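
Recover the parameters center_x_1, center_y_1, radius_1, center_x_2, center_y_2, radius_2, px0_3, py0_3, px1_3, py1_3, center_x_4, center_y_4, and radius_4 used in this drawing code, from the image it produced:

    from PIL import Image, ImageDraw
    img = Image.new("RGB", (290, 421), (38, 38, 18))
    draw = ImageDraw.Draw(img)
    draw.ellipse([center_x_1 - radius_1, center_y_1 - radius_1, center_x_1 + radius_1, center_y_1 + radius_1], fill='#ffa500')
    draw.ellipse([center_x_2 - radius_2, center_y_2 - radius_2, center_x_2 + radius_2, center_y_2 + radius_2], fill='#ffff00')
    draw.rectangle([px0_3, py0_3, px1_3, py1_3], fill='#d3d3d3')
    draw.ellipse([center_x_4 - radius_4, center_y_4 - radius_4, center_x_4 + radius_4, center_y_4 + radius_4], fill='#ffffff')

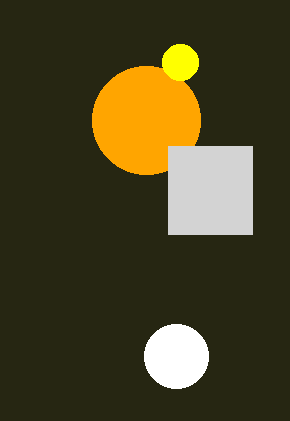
center_x_1 = 146
center_y_1 = 120
radius_1 = 54
center_x_2 = 180
center_y_2 = 62
radius_2 = 18
px0_3 = 168
py0_3 = 146
px1_3 = 252
py1_3 = 234
center_x_4 = 176
center_y_4 = 356
radius_4 = 32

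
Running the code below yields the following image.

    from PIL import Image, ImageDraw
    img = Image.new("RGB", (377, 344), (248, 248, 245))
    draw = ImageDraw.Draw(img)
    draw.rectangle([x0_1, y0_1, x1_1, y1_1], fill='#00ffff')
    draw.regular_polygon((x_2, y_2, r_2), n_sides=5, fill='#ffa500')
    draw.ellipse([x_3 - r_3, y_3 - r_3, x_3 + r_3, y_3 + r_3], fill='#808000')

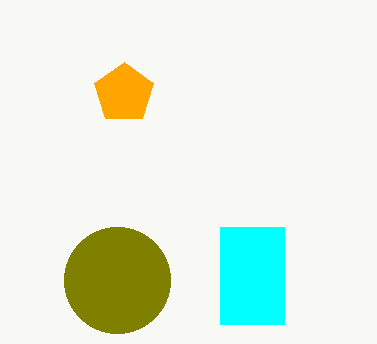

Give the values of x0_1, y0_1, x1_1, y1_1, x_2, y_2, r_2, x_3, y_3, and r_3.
x0_1 = 220, y0_1 = 227, x1_1 = 284, y1_1 = 324, x_2 = 124, y_2 = 93, r_2 = 31, x_3 = 117, y_3 = 280, r_3 = 53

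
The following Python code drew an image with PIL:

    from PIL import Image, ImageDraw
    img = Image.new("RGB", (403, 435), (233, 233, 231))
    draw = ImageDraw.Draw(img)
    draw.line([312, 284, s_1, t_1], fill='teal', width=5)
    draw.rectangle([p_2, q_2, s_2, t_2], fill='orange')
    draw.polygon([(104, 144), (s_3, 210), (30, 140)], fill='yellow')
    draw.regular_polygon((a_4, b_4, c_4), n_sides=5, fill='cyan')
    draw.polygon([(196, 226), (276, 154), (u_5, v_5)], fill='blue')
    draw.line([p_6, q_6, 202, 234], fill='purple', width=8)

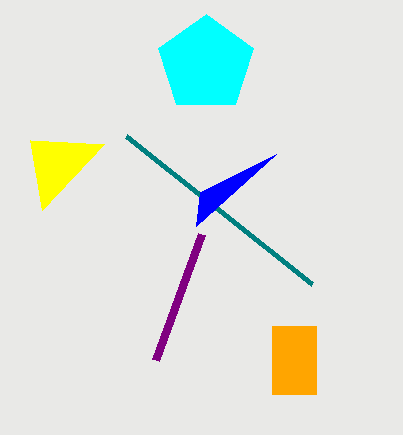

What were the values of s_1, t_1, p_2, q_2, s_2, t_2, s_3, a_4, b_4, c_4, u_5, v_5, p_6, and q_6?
s_1 = 126
t_1 = 136
p_2 = 272
q_2 = 326
s_2 = 316
t_2 = 394
s_3 = 42
a_4 = 206
b_4 = 64
c_4 = 50
u_5 = 200
v_5 = 192
p_6 = 156
q_6 = 360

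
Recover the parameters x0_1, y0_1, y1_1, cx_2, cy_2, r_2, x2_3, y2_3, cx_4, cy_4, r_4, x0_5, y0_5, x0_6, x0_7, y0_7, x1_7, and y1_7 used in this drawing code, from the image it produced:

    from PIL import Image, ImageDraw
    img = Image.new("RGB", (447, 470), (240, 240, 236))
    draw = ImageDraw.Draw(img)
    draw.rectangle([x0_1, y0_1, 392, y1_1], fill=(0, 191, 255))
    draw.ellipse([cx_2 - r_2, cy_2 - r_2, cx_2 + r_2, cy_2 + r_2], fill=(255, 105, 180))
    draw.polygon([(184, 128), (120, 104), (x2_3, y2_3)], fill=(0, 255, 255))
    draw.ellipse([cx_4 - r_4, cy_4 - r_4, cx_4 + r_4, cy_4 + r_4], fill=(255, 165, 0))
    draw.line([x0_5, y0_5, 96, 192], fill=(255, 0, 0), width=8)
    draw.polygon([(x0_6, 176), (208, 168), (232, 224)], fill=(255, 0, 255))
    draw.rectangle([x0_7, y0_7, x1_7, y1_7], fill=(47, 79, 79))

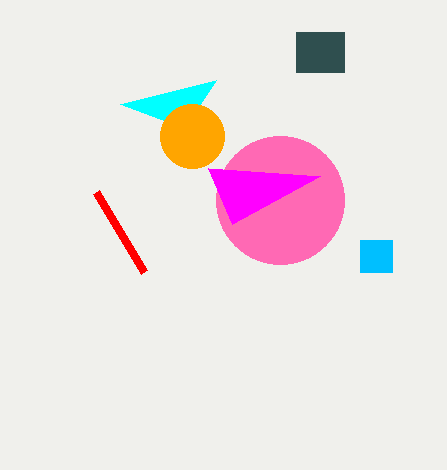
x0_1 = 360
y0_1 = 240
y1_1 = 272
cx_2 = 280
cy_2 = 200
r_2 = 64
x2_3 = 216
y2_3 = 80
cx_4 = 192
cy_4 = 136
r_4 = 32
x0_5 = 144
y0_5 = 272
x0_6 = 320
x0_7 = 296
y0_7 = 32
x1_7 = 344
y1_7 = 72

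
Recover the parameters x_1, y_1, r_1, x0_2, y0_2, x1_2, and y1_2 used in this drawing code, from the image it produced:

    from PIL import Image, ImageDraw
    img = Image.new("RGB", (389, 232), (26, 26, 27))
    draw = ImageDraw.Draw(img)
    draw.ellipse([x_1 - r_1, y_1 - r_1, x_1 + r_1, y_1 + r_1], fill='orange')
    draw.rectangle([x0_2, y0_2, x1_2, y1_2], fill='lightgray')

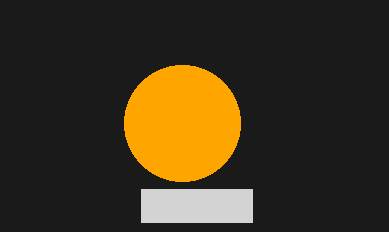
x_1 = 182; y_1 = 123; r_1 = 58; x0_2 = 141; y0_2 = 189; x1_2 = 252; y1_2 = 222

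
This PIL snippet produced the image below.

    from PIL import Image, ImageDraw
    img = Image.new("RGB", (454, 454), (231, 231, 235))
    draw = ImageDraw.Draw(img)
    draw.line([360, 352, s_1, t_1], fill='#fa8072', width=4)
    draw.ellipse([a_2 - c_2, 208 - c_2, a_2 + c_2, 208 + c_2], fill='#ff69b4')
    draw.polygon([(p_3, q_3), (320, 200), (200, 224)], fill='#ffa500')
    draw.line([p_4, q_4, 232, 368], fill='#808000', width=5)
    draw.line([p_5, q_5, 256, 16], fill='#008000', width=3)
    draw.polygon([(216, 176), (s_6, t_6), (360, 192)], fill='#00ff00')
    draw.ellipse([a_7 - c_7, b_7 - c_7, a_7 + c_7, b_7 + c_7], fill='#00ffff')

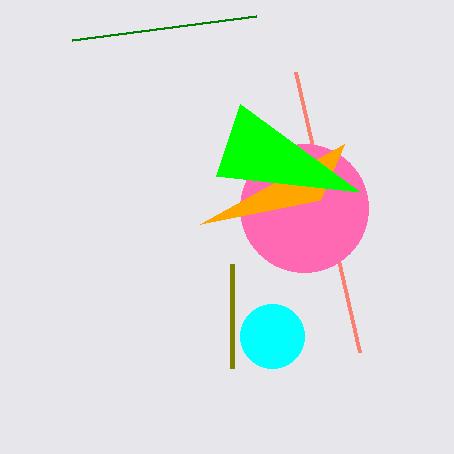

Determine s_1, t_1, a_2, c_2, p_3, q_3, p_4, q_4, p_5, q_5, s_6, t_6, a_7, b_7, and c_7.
s_1 = 296, t_1 = 72, a_2 = 304, c_2 = 64, p_3 = 344, q_3 = 144, p_4 = 232, q_4 = 264, p_5 = 72, q_5 = 40, s_6 = 240, t_6 = 104, a_7 = 272, b_7 = 336, c_7 = 32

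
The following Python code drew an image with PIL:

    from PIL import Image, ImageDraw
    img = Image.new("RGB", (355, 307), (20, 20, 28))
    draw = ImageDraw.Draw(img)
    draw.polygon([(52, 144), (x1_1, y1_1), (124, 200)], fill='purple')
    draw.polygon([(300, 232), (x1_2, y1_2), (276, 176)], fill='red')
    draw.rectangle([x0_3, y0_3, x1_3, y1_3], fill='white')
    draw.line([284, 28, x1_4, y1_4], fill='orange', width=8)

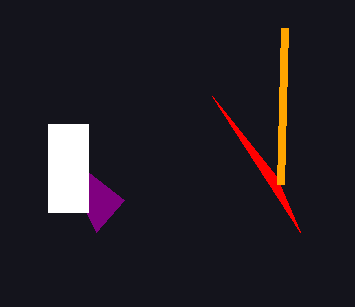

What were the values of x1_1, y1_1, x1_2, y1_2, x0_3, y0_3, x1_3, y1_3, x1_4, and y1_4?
x1_1 = 96; y1_1 = 232; x1_2 = 212; y1_2 = 96; x0_3 = 48; y0_3 = 124; x1_3 = 88; y1_3 = 212; x1_4 = 280; y1_4 = 184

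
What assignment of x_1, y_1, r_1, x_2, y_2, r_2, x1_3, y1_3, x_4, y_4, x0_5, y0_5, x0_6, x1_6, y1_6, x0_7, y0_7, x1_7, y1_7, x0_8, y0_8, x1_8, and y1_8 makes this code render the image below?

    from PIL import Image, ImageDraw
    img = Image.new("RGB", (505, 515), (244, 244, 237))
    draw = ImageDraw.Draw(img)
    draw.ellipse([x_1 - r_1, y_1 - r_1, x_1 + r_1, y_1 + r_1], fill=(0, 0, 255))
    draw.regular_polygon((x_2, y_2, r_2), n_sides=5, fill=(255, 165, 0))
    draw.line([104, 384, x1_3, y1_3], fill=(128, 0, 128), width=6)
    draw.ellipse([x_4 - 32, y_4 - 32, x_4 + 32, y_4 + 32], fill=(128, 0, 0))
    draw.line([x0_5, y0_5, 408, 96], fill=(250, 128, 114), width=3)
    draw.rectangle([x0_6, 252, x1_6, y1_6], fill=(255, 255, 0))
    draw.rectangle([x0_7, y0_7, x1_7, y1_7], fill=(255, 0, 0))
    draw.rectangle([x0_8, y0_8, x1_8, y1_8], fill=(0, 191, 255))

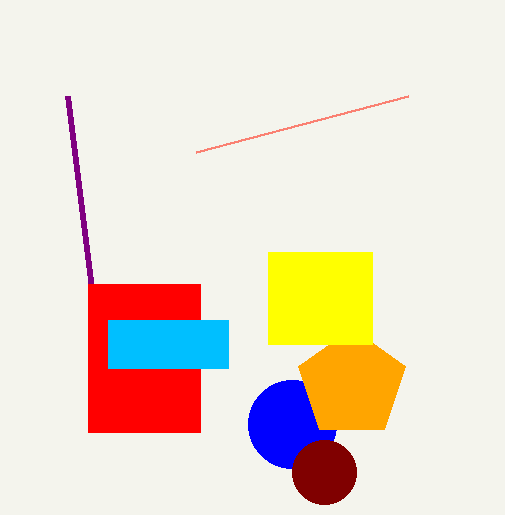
x_1 = 292
y_1 = 424
r_1 = 44
x_2 = 352
y_2 = 384
r_2 = 56
x1_3 = 68
y1_3 = 96
x_4 = 324
y_4 = 472
x0_5 = 196
y0_5 = 152
x0_6 = 268
x1_6 = 372
y1_6 = 344
x0_7 = 88
y0_7 = 284
x1_7 = 200
y1_7 = 432
x0_8 = 108
y0_8 = 320
x1_8 = 228
y1_8 = 368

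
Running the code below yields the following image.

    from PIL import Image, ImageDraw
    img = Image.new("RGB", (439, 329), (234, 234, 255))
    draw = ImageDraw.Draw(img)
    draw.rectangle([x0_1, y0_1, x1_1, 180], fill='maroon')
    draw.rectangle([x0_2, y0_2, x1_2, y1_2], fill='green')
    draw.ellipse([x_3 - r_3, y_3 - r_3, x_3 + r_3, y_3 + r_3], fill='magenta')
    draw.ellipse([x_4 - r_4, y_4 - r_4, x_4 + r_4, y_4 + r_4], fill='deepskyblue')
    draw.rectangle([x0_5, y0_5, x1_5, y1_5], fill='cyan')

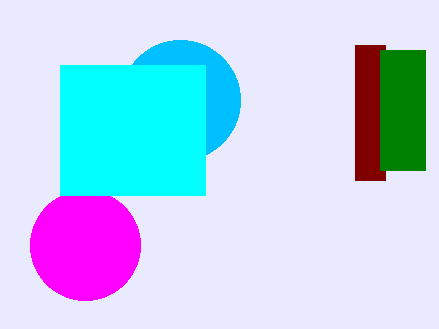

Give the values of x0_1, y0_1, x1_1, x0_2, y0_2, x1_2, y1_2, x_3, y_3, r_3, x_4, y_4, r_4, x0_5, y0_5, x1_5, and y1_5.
x0_1 = 355
y0_1 = 45
x1_1 = 385
x0_2 = 380
y0_2 = 50
x1_2 = 425
y1_2 = 170
x_3 = 85
y_3 = 245
r_3 = 55
x_4 = 180
y_4 = 100
r_4 = 60
x0_5 = 60
y0_5 = 65
x1_5 = 205
y1_5 = 195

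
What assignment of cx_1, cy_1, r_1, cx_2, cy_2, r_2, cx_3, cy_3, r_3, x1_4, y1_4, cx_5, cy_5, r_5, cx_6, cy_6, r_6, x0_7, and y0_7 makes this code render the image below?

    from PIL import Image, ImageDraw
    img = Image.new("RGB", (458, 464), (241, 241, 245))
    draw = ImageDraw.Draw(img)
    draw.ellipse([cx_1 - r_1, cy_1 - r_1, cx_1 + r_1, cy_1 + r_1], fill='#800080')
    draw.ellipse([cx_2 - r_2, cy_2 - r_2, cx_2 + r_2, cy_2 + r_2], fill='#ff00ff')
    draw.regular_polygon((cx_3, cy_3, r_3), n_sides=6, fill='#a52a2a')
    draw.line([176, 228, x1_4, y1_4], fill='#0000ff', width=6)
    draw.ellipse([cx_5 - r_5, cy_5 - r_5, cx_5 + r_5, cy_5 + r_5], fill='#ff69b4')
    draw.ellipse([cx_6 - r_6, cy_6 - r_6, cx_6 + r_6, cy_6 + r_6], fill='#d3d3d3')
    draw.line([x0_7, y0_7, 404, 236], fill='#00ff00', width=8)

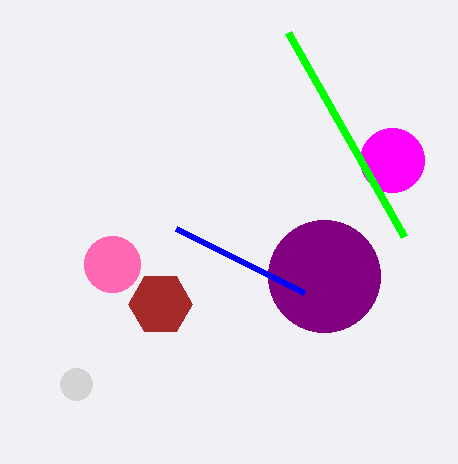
cx_1 = 324
cy_1 = 276
r_1 = 56
cx_2 = 392
cy_2 = 160
r_2 = 32
cx_3 = 160
cy_3 = 304
r_3 = 32
x1_4 = 304
y1_4 = 292
cx_5 = 112
cy_5 = 264
r_5 = 28
cx_6 = 76
cy_6 = 384
r_6 = 16
x0_7 = 288
y0_7 = 32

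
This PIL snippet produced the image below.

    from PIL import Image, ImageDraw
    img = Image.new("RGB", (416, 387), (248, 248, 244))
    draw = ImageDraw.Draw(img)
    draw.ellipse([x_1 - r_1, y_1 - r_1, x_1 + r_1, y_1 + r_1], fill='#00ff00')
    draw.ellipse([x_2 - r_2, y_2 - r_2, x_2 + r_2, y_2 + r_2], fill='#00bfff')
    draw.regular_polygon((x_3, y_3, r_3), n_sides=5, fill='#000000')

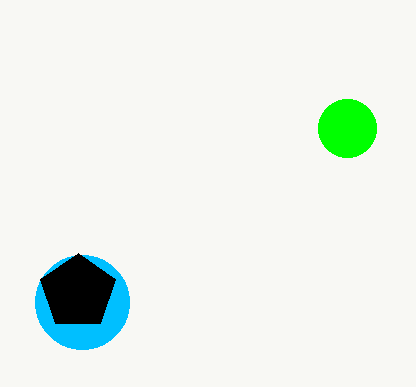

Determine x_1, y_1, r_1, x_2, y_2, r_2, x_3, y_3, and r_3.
x_1 = 347
y_1 = 128
r_1 = 29
x_2 = 82
y_2 = 302
r_2 = 47
x_3 = 78
y_3 = 292
r_3 = 39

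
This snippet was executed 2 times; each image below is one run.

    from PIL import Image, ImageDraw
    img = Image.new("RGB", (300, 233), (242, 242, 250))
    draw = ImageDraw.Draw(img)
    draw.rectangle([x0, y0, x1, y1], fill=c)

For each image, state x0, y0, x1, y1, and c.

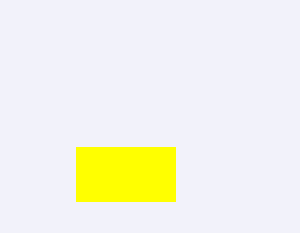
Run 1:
x0 = 76
y0 = 147
x1 = 175
y1 = 201
c = 'yellow'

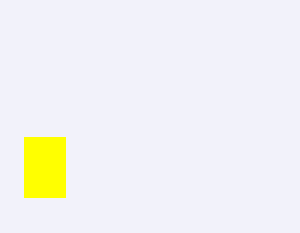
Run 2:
x0 = 24; y0 = 137; x1 = 65; y1 = 197; c = 'yellow'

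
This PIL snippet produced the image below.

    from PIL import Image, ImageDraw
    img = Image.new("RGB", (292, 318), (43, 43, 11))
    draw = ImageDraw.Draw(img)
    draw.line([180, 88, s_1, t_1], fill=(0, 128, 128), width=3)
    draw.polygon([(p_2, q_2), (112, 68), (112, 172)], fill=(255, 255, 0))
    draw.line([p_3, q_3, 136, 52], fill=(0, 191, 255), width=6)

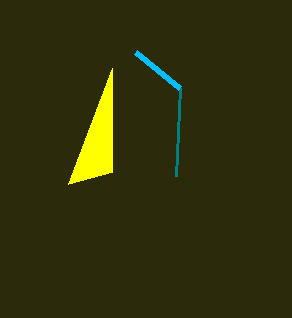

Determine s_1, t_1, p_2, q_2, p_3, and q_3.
s_1 = 176; t_1 = 176; p_2 = 68; q_2 = 184; p_3 = 180; q_3 = 88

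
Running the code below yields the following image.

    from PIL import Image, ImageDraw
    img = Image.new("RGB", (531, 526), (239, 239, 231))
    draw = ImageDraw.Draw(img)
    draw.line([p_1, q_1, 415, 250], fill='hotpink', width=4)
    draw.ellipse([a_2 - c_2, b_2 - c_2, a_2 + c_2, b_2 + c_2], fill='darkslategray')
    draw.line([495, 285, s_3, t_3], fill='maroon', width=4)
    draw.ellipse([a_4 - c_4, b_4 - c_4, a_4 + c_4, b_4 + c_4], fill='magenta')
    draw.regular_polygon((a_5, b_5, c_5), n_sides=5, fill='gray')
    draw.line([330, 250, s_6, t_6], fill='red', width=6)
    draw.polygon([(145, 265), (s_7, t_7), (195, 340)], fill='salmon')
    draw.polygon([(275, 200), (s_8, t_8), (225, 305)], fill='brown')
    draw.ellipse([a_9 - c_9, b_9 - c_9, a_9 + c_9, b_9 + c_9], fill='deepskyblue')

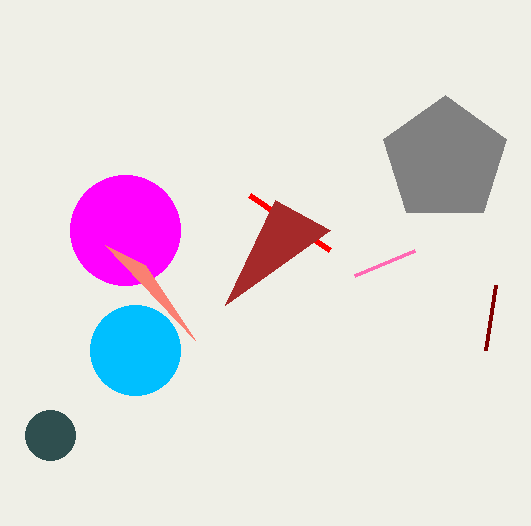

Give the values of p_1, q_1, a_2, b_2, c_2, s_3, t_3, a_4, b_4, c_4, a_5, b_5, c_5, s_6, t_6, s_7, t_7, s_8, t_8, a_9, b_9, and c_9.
p_1 = 355; q_1 = 275; a_2 = 50; b_2 = 435; c_2 = 25; s_3 = 485; t_3 = 350; a_4 = 125; b_4 = 230; c_4 = 55; a_5 = 445; b_5 = 160; c_5 = 65; s_6 = 250; t_6 = 195; s_7 = 105; t_7 = 245; s_8 = 330; t_8 = 230; a_9 = 135; b_9 = 350; c_9 = 45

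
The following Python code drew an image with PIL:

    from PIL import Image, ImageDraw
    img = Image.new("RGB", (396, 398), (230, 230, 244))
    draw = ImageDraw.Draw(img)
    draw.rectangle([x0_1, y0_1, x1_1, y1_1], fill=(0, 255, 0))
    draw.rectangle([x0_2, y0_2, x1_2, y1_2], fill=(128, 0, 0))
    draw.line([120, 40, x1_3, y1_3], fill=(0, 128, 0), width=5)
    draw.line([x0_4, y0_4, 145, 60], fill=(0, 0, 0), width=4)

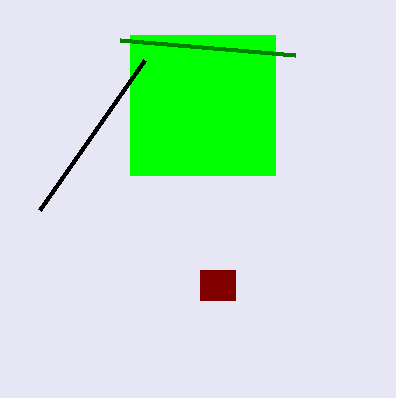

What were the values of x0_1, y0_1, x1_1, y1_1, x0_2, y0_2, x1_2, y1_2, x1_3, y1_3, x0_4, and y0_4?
x0_1 = 130; y0_1 = 35; x1_1 = 275; y1_1 = 175; x0_2 = 200; y0_2 = 270; x1_2 = 235; y1_2 = 300; x1_3 = 295; y1_3 = 55; x0_4 = 40; y0_4 = 210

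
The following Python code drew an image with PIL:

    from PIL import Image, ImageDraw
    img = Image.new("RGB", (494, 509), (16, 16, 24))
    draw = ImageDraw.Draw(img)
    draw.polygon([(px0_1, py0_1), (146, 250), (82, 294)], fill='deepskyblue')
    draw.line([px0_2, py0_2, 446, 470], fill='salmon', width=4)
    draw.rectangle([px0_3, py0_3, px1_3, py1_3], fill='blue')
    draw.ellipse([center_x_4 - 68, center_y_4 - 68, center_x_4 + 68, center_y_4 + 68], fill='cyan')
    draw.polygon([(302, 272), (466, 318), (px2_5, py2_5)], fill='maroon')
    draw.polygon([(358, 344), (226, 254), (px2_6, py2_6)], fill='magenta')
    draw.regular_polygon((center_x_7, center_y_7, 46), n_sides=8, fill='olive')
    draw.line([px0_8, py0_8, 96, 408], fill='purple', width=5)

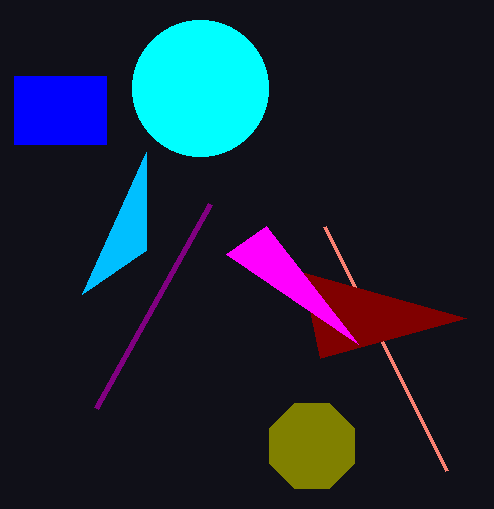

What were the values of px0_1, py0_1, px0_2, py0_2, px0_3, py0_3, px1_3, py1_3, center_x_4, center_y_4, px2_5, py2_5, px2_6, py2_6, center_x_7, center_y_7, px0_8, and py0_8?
px0_1 = 146; py0_1 = 152; px0_2 = 324; py0_2 = 226; px0_3 = 14; py0_3 = 76; px1_3 = 106; py1_3 = 144; center_x_4 = 200; center_y_4 = 88; px2_5 = 320; py2_5 = 358; px2_6 = 266; py2_6 = 226; center_x_7 = 312; center_y_7 = 446; px0_8 = 210; py0_8 = 204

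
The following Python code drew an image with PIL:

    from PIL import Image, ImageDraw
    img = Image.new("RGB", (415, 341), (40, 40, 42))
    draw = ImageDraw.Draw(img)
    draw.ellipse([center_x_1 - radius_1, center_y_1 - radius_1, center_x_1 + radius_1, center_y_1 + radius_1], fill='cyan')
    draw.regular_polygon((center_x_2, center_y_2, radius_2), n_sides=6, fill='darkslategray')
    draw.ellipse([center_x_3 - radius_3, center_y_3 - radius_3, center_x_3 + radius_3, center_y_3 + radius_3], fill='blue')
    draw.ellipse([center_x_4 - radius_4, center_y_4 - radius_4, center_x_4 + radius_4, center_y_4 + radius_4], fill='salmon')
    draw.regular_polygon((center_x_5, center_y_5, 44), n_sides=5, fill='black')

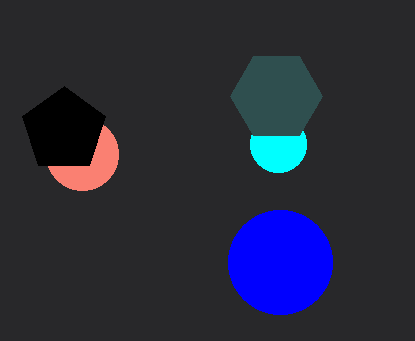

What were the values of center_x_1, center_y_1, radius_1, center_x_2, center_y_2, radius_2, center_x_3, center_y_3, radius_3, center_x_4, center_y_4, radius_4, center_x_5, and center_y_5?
center_x_1 = 278
center_y_1 = 144
radius_1 = 28
center_x_2 = 276
center_y_2 = 96
radius_2 = 46
center_x_3 = 280
center_y_3 = 262
radius_3 = 52
center_x_4 = 82
center_y_4 = 154
radius_4 = 36
center_x_5 = 64
center_y_5 = 130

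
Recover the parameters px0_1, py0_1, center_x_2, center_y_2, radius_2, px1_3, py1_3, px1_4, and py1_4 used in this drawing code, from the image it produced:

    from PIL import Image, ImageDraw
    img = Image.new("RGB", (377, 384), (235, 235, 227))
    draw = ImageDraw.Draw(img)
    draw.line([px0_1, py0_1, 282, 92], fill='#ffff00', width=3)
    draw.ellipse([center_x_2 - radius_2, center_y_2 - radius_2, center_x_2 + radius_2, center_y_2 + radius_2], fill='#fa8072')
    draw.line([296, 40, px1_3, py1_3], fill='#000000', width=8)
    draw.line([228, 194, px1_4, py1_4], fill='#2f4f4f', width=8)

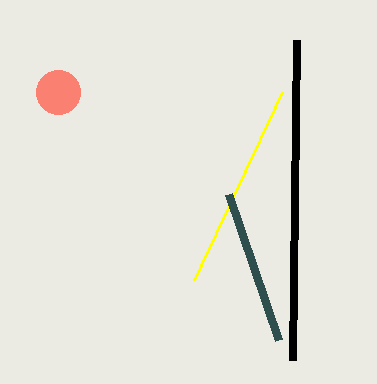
px0_1 = 194; py0_1 = 280; center_x_2 = 58; center_y_2 = 92; radius_2 = 22; px1_3 = 292; py1_3 = 360; px1_4 = 278; py1_4 = 340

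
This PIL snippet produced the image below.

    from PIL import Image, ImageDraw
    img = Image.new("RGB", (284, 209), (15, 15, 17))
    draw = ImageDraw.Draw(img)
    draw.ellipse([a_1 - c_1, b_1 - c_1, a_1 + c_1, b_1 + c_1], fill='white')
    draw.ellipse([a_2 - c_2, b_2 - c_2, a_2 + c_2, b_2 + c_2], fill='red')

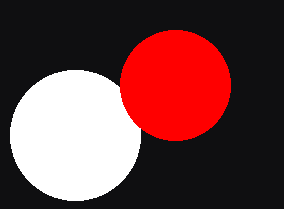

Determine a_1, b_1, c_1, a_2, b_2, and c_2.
a_1 = 75
b_1 = 135
c_1 = 65
a_2 = 175
b_2 = 85
c_2 = 55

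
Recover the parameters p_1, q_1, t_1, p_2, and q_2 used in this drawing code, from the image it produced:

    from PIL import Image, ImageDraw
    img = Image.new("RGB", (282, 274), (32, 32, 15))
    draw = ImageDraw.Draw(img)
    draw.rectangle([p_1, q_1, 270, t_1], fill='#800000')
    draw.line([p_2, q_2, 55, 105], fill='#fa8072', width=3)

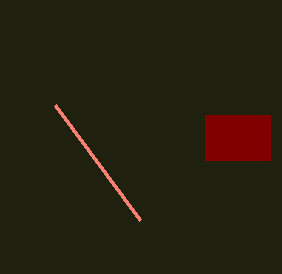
p_1 = 205; q_1 = 115; t_1 = 160; p_2 = 140; q_2 = 220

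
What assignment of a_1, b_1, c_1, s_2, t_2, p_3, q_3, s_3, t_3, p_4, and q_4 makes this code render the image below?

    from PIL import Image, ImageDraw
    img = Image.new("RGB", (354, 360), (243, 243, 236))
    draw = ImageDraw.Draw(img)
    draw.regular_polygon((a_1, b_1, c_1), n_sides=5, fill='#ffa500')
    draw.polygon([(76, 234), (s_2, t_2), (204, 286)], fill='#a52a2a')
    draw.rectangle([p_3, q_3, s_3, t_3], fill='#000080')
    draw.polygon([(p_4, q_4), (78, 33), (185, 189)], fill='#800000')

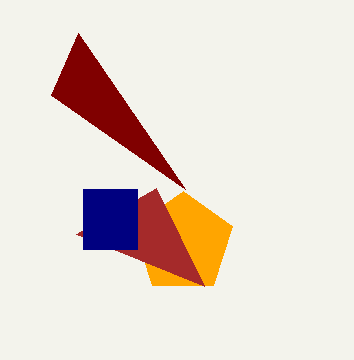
a_1 = 183; b_1 = 243; c_1 = 52; s_2 = 156; t_2 = 188; p_3 = 83; q_3 = 189; s_3 = 137; t_3 = 249; p_4 = 51; q_4 = 95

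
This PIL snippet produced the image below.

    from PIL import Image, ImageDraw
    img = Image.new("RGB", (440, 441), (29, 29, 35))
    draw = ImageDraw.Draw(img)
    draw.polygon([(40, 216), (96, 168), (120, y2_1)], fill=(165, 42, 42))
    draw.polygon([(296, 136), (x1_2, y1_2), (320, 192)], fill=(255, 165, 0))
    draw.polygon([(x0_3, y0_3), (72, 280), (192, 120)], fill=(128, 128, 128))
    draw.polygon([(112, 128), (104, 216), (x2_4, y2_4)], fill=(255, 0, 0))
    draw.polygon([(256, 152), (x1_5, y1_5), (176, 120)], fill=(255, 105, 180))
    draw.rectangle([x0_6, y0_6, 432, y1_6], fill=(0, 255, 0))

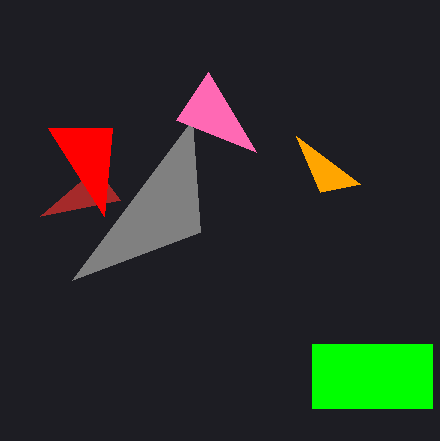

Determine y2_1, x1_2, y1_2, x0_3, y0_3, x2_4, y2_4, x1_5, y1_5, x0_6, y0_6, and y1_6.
y2_1 = 200, x1_2 = 360, y1_2 = 184, x0_3 = 200, y0_3 = 232, x2_4 = 48, y2_4 = 128, x1_5 = 208, y1_5 = 72, x0_6 = 312, y0_6 = 344, y1_6 = 408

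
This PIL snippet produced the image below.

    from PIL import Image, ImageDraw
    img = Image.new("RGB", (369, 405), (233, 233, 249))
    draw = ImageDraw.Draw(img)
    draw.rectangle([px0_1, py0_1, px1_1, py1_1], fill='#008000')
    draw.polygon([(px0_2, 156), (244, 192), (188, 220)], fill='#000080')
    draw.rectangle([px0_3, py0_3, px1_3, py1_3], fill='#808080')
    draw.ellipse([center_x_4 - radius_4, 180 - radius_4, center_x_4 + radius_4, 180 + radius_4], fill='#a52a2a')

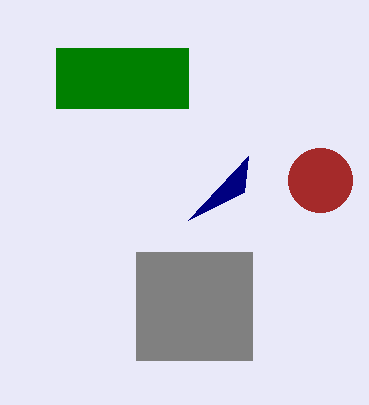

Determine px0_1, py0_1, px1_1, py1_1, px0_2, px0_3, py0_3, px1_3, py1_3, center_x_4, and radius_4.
px0_1 = 56; py0_1 = 48; px1_1 = 188; py1_1 = 108; px0_2 = 248; px0_3 = 136; py0_3 = 252; px1_3 = 252; py1_3 = 360; center_x_4 = 320; radius_4 = 32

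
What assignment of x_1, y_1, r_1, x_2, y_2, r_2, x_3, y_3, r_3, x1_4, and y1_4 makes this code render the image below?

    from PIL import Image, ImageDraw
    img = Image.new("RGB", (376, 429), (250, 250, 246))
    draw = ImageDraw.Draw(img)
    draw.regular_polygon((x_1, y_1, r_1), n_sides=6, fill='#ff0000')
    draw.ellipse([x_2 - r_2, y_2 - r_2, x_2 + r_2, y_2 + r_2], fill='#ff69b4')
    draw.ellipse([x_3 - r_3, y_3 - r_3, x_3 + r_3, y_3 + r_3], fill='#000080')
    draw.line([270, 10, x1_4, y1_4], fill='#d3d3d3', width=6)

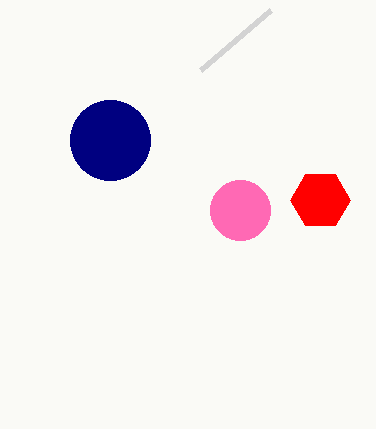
x_1 = 320; y_1 = 200; r_1 = 30; x_2 = 240; y_2 = 210; r_2 = 30; x_3 = 110; y_3 = 140; r_3 = 40; x1_4 = 200; y1_4 = 70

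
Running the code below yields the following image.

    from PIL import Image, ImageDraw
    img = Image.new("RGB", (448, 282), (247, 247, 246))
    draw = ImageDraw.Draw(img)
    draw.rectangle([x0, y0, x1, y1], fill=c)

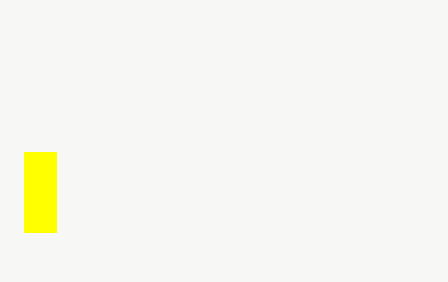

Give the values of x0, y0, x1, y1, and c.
x0 = 24, y0 = 152, x1 = 56, y1 = 232, c = 'yellow'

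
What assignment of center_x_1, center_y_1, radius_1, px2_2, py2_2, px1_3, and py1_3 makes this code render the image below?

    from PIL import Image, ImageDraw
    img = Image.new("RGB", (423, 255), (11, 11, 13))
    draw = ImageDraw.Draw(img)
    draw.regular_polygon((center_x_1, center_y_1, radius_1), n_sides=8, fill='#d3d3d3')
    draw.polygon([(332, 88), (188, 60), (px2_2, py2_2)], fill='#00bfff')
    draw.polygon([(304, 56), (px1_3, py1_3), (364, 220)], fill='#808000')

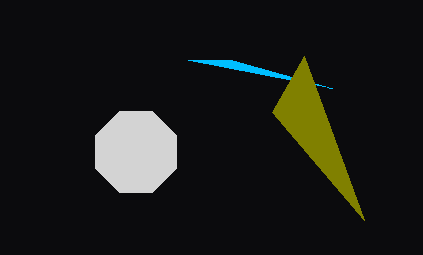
center_x_1 = 136; center_y_1 = 152; radius_1 = 44; px2_2 = 232; py2_2 = 60; px1_3 = 272; py1_3 = 112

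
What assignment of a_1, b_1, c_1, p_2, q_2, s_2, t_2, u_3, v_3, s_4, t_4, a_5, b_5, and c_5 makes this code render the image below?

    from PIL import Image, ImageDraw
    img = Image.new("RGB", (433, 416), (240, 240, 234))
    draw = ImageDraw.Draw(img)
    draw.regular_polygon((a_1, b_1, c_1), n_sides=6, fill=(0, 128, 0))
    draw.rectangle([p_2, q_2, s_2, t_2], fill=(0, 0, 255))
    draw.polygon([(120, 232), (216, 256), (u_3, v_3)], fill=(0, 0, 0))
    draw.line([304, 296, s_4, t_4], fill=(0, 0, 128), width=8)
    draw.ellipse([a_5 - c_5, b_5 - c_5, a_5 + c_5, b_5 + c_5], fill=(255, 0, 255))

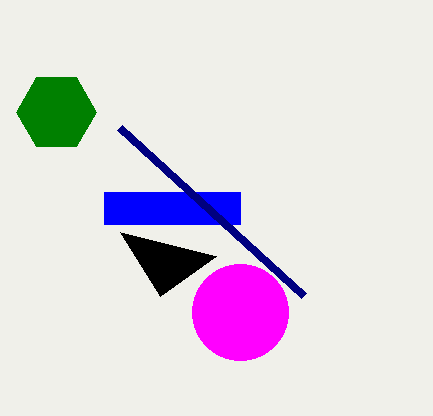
a_1 = 56; b_1 = 112; c_1 = 40; p_2 = 104; q_2 = 192; s_2 = 240; t_2 = 224; u_3 = 160; v_3 = 296; s_4 = 120; t_4 = 128; a_5 = 240; b_5 = 312; c_5 = 48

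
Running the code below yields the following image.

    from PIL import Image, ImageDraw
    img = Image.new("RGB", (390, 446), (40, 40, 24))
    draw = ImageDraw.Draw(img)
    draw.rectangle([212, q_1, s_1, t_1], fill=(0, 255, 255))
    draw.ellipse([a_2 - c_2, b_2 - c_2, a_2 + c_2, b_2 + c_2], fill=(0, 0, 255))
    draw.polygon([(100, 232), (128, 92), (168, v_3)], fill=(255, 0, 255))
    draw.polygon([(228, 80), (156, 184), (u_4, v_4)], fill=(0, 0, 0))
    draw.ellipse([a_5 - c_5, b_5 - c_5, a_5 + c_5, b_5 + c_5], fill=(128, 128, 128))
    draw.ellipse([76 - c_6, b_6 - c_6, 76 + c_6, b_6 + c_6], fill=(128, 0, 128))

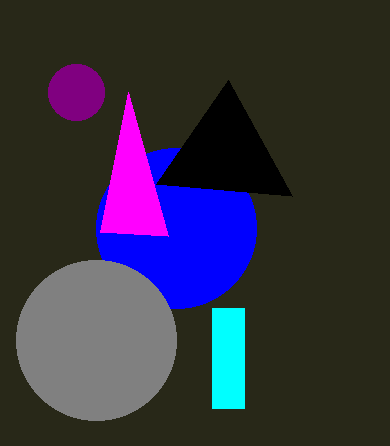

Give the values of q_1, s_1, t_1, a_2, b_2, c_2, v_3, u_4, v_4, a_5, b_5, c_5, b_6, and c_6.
q_1 = 308
s_1 = 244
t_1 = 408
a_2 = 176
b_2 = 228
c_2 = 80
v_3 = 236
u_4 = 292
v_4 = 196
a_5 = 96
b_5 = 340
c_5 = 80
b_6 = 92
c_6 = 28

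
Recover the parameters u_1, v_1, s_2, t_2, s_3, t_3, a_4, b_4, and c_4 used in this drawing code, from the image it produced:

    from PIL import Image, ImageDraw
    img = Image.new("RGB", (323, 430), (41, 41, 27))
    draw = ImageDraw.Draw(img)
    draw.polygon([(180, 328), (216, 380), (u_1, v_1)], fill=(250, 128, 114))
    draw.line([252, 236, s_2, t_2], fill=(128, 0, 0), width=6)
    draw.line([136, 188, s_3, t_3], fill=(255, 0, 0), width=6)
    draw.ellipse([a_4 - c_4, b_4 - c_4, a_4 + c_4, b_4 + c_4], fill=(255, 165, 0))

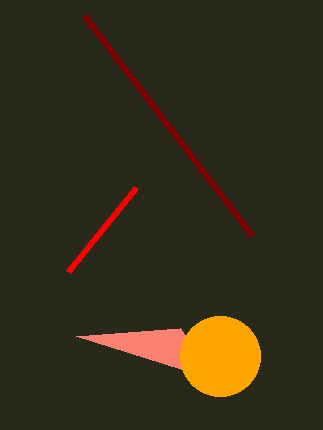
u_1 = 76, v_1 = 336, s_2 = 84, t_2 = 16, s_3 = 68, t_3 = 272, a_4 = 220, b_4 = 356, c_4 = 40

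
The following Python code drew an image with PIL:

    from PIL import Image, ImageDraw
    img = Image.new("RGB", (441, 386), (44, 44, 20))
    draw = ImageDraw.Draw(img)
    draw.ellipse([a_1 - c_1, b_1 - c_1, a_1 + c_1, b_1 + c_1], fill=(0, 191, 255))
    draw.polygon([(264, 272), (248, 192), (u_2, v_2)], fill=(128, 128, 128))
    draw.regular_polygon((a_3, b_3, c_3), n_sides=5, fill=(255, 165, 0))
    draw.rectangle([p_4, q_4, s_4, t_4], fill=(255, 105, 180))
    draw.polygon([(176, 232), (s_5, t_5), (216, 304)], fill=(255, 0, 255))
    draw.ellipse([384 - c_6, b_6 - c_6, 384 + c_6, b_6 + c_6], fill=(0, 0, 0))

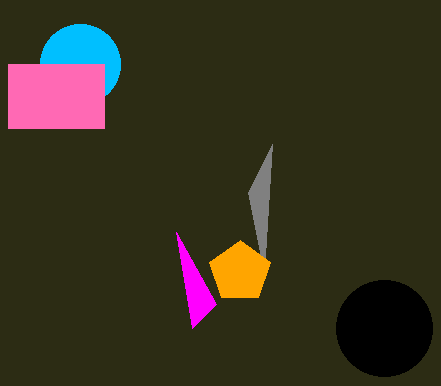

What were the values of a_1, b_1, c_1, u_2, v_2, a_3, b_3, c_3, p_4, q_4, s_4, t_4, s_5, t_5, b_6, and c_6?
a_1 = 80; b_1 = 64; c_1 = 40; u_2 = 272; v_2 = 144; a_3 = 240; b_3 = 272; c_3 = 32; p_4 = 8; q_4 = 64; s_4 = 104; t_4 = 128; s_5 = 192; t_5 = 328; b_6 = 328; c_6 = 48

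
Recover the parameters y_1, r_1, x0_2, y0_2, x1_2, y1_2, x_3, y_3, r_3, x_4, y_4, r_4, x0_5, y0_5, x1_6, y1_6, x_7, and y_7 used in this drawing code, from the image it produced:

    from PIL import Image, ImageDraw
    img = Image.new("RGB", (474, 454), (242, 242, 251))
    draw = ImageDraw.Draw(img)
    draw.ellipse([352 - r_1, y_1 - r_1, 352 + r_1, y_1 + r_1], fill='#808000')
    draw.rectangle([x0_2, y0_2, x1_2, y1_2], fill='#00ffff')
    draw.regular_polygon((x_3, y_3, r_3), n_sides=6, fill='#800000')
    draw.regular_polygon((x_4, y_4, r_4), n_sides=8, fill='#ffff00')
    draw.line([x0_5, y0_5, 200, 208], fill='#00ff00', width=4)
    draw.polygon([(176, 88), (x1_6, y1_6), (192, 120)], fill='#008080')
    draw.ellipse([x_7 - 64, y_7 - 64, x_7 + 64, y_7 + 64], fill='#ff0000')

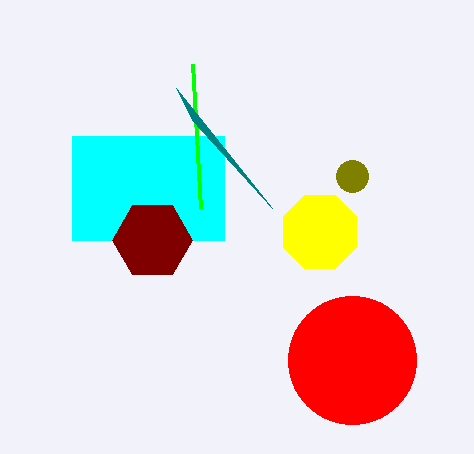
y_1 = 176
r_1 = 16
x0_2 = 72
y0_2 = 136
x1_2 = 224
y1_2 = 240
x_3 = 152
y_3 = 240
r_3 = 40
x_4 = 320
y_4 = 232
r_4 = 40
x0_5 = 192
y0_5 = 64
x1_6 = 272
y1_6 = 208
x_7 = 352
y_7 = 360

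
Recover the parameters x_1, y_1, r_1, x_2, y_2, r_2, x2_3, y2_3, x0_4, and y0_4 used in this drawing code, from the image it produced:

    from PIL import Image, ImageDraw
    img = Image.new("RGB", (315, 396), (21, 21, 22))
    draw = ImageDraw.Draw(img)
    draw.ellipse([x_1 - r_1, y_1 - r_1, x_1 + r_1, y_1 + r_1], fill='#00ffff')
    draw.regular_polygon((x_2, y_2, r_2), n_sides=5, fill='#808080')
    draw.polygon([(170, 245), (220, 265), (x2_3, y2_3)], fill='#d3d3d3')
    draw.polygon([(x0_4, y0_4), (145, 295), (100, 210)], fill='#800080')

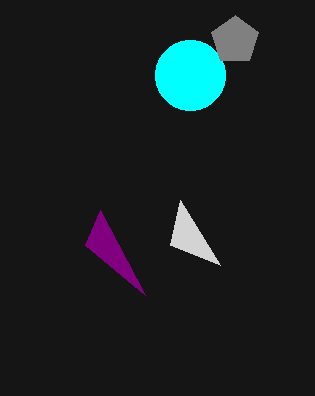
x_1 = 190, y_1 = 75, r_1 = 35, x_2 = 235, y_2 = 40, r_2 = 25, x2_3 = 180, y2_3 = 200, x0_4 = 85, y0_4 = 245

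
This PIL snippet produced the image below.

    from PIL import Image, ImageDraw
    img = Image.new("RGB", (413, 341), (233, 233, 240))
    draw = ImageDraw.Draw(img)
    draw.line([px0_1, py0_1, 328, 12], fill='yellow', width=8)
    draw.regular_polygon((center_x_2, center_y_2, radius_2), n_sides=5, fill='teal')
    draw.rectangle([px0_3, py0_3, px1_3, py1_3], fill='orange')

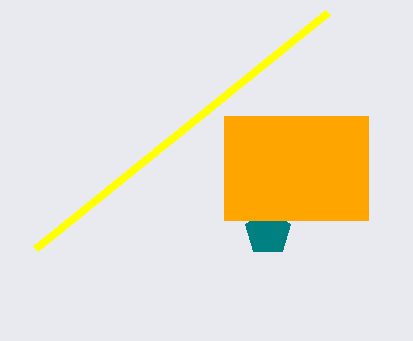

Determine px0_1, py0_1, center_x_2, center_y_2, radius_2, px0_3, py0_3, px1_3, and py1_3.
px0_1 = 36
py0_1 = 248
center_x_2 = 268
center_y_2 = 232
radius_2 = 24
px0_3 = 224
py0_3 = 116
px1_3 = 368
py1_3 = 220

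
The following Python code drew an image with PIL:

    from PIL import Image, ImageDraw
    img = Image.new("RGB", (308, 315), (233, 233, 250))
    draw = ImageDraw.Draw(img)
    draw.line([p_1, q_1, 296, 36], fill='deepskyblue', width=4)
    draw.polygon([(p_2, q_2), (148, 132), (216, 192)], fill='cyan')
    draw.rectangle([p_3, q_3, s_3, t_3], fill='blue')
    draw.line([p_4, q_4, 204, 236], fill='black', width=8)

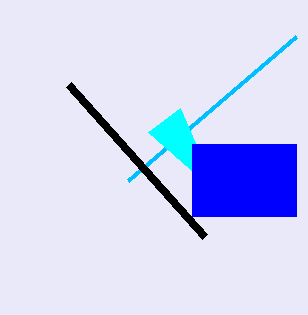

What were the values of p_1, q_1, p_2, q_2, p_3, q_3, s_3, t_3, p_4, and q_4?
p_1 = 128
q_1 = 180
p_2 = 180
q_2 = 108
p_3 = 192
q_3 = 144
s_3 = 296
t_3 = 216
p_4 = 68
q_4 = 84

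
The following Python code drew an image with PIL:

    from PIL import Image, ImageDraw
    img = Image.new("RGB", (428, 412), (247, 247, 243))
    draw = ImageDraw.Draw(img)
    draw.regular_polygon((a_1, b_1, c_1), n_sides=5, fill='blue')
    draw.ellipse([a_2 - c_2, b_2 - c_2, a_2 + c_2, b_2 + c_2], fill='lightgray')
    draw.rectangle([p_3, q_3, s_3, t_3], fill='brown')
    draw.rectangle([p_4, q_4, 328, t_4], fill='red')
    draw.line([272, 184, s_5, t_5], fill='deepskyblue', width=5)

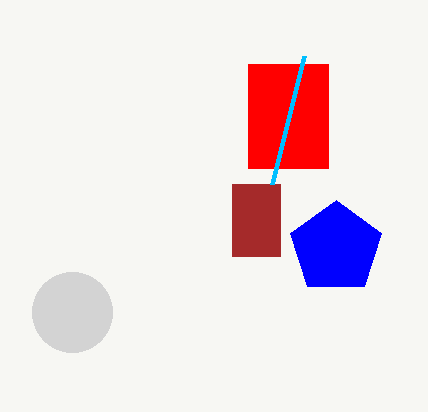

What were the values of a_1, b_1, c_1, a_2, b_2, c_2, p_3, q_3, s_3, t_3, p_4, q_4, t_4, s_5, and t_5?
a_1 = 336; b_1 = 248; c_1 = 48; a_2 = 72; b_2 = 312; c_2 = 40; p_3 = 232; q_3 = 184; s_3 = 280; t_3 = 256; p_4 = 248; q_4 = 64; t_4 = 168; s_5 = 304; t_5 = 56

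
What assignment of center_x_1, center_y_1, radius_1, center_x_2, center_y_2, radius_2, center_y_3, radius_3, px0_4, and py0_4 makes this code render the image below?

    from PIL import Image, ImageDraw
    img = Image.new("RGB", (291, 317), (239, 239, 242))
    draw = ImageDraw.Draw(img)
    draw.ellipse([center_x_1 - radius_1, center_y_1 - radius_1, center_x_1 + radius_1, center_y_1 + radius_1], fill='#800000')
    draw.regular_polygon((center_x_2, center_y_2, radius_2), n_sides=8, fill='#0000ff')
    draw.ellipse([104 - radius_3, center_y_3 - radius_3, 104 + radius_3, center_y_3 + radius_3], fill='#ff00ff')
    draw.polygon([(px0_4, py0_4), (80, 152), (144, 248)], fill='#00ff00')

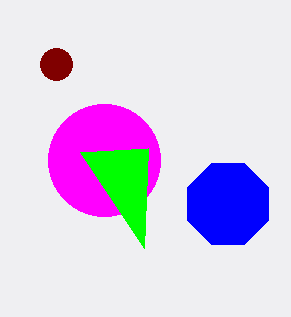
center_x_1 = 56, center_y_1 = 64, radius_1 = 16, center_x_2 = 228, center_y_2 = 204, radius_2 = 44, center_y_3 = 160, radius_3 = 56, px0_4 = 148, py0_4 = 148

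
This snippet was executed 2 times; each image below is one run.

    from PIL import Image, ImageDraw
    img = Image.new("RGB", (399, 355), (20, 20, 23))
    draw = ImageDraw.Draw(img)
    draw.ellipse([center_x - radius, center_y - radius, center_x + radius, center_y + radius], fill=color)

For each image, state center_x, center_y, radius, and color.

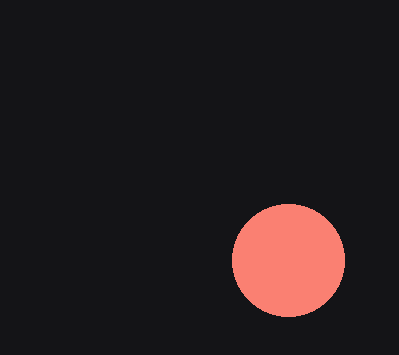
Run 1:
center_x = 288; center_y = 260; radius = 56; color = 'salmon'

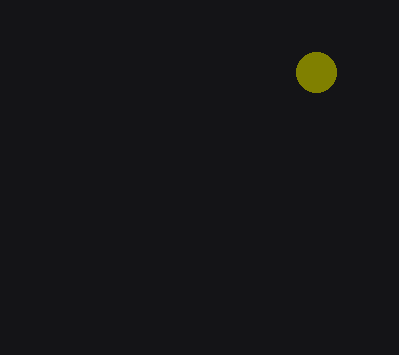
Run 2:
center_x = 316, center_y = 72, radius = 20, color = 'olive'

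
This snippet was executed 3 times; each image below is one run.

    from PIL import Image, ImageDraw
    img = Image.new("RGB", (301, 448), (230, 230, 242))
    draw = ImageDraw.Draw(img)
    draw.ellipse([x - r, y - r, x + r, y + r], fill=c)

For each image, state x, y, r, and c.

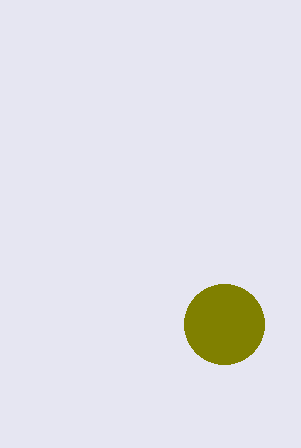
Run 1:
x = 224
y = 324
r = 40
c = 'olive'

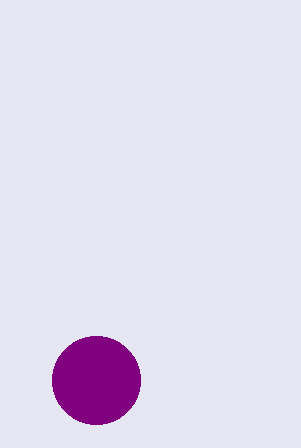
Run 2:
x = 96
y = 380
r = 44
c = 'purple'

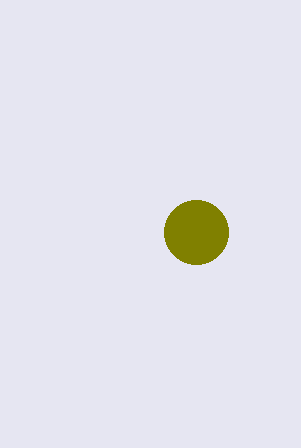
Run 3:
x = 196
y = 232
r = 32
c = 'olive'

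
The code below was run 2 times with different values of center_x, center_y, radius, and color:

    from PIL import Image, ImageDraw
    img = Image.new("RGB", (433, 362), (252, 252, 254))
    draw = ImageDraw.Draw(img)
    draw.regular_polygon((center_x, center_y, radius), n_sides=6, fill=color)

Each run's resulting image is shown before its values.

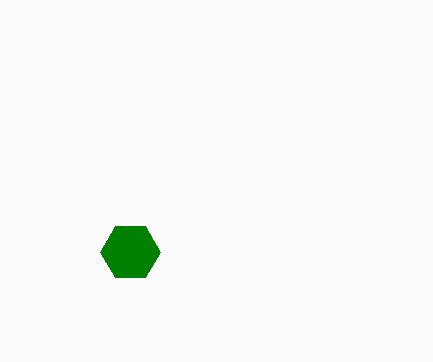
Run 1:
center_x = 130
center_y = 252
radius = 30
color = 'green'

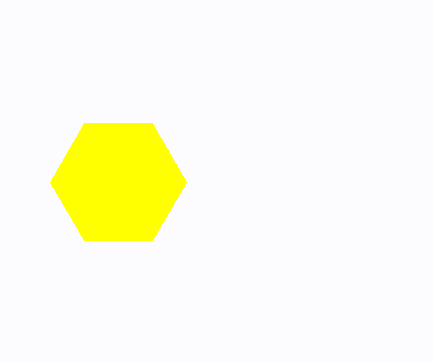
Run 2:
center_x = 118, center_y = 182, radius = 68, color = 'yellow'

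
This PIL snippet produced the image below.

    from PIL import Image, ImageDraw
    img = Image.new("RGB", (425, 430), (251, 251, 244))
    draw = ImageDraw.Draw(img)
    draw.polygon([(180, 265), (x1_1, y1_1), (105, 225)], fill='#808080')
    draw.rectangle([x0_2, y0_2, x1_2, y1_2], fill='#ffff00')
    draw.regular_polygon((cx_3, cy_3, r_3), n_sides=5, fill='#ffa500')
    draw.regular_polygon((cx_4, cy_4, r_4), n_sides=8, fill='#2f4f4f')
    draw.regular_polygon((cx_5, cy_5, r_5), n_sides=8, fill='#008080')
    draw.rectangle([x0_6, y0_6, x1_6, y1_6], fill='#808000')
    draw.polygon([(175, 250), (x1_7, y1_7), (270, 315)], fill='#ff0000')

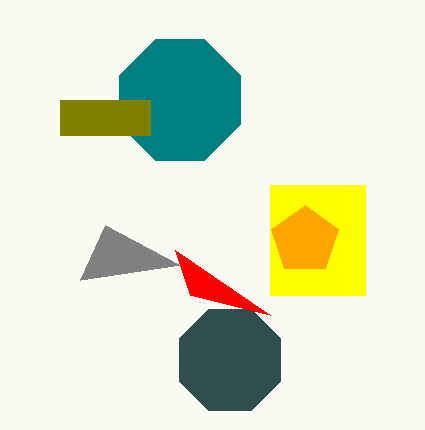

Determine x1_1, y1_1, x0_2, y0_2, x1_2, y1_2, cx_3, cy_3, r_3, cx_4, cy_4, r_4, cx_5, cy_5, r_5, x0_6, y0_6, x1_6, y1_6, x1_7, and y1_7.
x1_1 = 80
y1_1 = 280
x0_2 = 270
y0_2 = 185
x1_2 = 365
y1_2 = 295
cx_3 = 305
cy_3 = 240
r_3 = 35
cx_4 = 230
cy_4 = 360
r_4 = 55
cx_5 = 180
cy_5 = 100
r_5 = 65
x0_6 = 60
y0_6 = 100
x1_6 = 150
y1_6 = 135
x1_7 = 190
y1_7 = 295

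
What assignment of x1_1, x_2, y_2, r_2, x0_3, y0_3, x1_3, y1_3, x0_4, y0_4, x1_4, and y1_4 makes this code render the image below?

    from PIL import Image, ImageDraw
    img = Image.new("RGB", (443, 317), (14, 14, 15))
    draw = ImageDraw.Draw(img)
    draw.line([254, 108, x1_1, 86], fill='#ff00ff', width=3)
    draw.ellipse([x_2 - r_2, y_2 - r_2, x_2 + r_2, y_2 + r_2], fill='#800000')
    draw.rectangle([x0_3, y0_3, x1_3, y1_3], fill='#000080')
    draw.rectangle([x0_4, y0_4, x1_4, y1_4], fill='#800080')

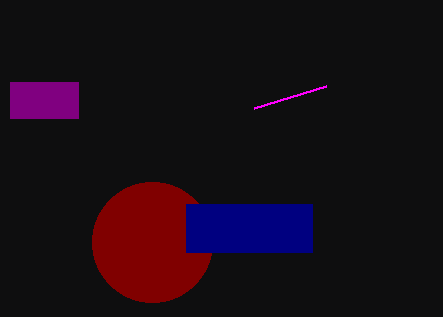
x1_1 = 326; x_2 = 152; y_2 = 242; r_2 = 60; x0_3 = 186; y0_3 = 204; x1_3 = 312; y1_3 = 252; x0_4 = 10; y0_4 = 82; x1_4 = 78; y1_4 = 118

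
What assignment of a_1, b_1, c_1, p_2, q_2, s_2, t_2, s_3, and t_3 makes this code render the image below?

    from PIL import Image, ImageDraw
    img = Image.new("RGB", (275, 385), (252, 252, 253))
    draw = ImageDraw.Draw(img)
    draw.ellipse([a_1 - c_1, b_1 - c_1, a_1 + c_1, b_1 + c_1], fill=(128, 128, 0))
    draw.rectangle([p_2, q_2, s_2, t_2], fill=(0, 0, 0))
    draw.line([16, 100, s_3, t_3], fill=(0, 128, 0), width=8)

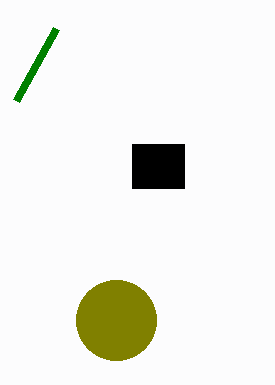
a_1 = 116, b_1 = 320, c_1 = 40, p_2 = 132, q_2 = 144, s_2 = 184, t_2 = 188, s_3 = 56, t_3 = 28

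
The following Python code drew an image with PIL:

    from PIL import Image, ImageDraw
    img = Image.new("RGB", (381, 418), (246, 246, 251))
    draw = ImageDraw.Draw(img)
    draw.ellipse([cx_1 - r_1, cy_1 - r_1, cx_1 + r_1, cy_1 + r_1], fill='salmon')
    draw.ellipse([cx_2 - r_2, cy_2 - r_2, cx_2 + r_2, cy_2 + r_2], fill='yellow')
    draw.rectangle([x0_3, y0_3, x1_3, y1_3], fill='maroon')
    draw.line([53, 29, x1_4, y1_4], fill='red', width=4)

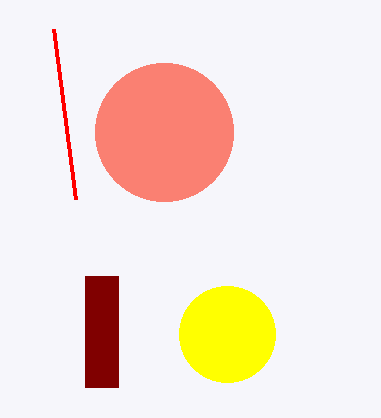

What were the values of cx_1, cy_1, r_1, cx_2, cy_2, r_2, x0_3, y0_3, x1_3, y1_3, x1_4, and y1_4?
cx_1 = 164; cy_1 = 132; r_1 = 69; cx_2 = 227; cy_2 = 334; r_2 = 48; x0_3 = 85; y0_3 = 276; x1_3 = 118; y1_3 = 387; x1_4 = 75; y1_4 = 199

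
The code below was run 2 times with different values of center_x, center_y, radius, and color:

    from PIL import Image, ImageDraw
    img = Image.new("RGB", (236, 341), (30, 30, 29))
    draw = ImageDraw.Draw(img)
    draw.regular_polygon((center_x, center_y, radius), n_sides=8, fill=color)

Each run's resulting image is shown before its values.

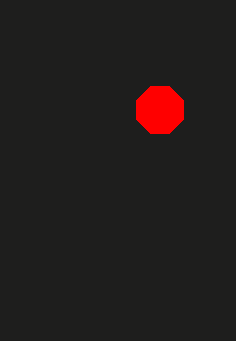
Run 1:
center_x = 160; center_y = 110; radius = 25; color = 'red'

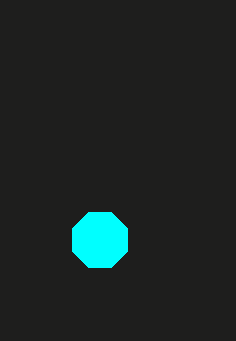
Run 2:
center_x = 100
center_y = 240
radius = 30
color = 'cyan'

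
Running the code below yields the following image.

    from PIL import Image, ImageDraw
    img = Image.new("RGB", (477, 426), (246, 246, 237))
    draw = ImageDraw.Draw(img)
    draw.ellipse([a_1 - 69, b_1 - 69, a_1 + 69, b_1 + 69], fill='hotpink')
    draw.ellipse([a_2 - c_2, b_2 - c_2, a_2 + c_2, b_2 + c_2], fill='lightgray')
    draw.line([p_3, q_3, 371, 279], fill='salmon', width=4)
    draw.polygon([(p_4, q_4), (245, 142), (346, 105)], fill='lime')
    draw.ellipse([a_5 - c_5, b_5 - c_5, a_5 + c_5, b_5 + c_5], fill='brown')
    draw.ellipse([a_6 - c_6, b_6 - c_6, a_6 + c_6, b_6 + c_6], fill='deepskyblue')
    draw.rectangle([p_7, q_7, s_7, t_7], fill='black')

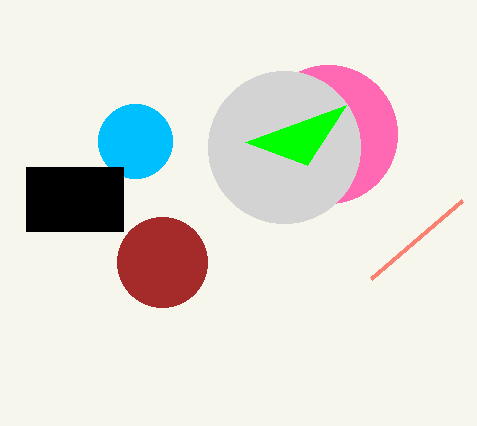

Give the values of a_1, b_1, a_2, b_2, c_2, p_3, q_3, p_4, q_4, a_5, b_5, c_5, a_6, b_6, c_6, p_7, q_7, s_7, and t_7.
a_1 = 328; b_1 = 134; a_2 = 284; b_2 = 147; c_2 = 76; p_3 = 462; q_3 = 201; p_4 = 307; q_4 = 165; a_5 = 162; b_5 = 262; c_5 = 45; a_6 = 135; b_6 = 141; c_6 = 37; p_7 = 26; q_7 = 167; s_7 = 123; t_7 = 231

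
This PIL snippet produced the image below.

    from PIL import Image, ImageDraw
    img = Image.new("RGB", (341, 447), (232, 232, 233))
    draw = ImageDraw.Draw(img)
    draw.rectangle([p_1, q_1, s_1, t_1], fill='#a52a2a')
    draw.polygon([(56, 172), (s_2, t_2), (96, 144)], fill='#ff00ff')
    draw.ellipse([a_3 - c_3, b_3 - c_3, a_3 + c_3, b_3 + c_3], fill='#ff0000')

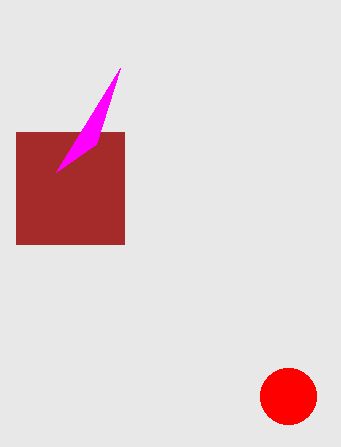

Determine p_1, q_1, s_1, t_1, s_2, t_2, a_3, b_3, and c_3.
p_1 = 16, q_1 = 132, s_1 = 124, t_1 = 244, s_2 = 120, t_2 = 68, a_3 = 288, b_3 = 396, c_3 = 28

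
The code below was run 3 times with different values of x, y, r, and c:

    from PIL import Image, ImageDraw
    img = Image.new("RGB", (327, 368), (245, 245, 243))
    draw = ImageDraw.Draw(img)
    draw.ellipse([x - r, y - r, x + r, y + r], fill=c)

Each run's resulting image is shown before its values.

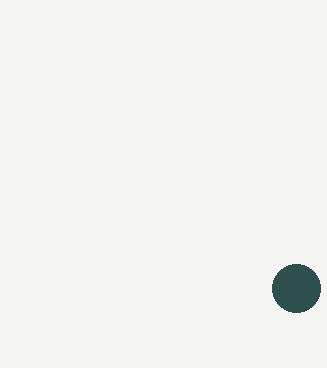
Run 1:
x = 296; y = 288; r = 24; c = 'darkslategray'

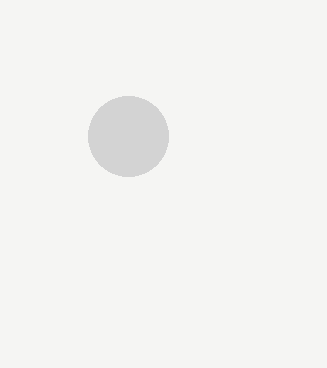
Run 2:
x = 128, y = 136, r = 40, c = 'lightgray'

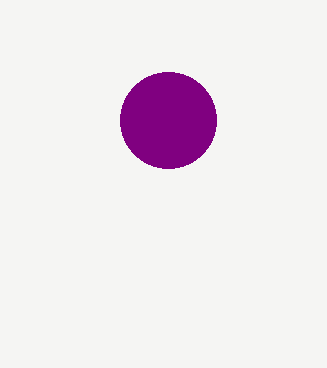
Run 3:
x = 168
y = 120
r = 48
c = 'purple'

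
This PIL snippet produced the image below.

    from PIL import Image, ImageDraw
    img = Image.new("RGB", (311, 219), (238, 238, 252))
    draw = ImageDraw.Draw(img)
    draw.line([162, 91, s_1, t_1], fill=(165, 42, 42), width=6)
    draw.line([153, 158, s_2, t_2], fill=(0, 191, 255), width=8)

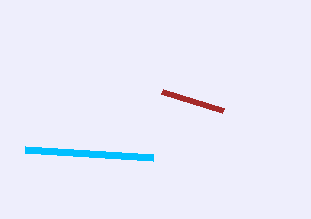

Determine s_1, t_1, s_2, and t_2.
s_1 = 223
t_1 = 110
s_2 = 25
t_2 = 150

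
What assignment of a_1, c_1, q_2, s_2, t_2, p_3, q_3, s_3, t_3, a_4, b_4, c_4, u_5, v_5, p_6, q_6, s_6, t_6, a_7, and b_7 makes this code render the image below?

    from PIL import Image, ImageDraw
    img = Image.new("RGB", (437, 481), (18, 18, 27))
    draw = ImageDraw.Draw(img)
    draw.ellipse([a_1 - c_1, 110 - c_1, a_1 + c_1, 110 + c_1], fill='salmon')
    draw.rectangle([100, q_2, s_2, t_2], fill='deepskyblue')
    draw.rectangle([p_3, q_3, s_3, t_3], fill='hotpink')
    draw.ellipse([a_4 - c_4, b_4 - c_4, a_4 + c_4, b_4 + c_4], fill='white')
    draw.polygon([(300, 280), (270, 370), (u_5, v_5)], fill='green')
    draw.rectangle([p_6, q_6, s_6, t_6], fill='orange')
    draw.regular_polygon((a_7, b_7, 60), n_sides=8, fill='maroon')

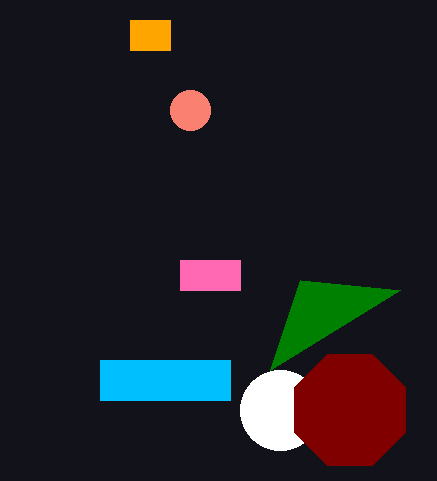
a_1 = 190
c_1 = 20
q_2 = 360
s_2 = 230
t_2 = 400
p_3 = 180
q_3 = 260
s_3 = 240
t_3 = 290
a_4 = 280
b_4 = 410
c_4 = 40
u_5 = 400
v_5 = 290
p_6 = 130
q_6 = 20
s_6 = 170
t_6 = 50
a_7 = 350
b_7 = 410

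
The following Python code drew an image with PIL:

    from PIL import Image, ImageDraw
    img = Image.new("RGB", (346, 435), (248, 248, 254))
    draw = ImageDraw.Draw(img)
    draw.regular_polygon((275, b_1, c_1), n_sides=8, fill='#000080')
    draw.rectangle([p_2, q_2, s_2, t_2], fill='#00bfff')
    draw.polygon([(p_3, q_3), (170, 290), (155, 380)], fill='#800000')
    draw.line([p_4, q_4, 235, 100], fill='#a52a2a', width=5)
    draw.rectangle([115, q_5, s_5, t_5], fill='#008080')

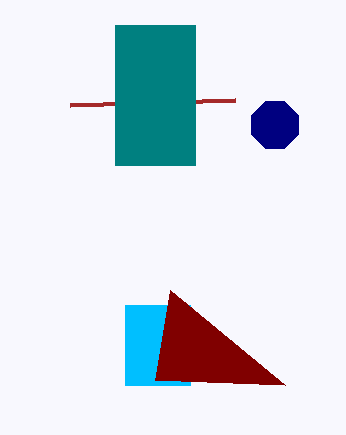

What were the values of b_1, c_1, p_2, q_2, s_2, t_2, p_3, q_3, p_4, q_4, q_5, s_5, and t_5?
b_1 = 125, c_1 = 25, p_2 = 125, q_2 = 305, s_2 = 190, t_2 = 385, p_3 = 285, q_3 = 385, p_4 = 70, q_4 = 105, q_5 = 25, s_5 = 195, t_5 = 165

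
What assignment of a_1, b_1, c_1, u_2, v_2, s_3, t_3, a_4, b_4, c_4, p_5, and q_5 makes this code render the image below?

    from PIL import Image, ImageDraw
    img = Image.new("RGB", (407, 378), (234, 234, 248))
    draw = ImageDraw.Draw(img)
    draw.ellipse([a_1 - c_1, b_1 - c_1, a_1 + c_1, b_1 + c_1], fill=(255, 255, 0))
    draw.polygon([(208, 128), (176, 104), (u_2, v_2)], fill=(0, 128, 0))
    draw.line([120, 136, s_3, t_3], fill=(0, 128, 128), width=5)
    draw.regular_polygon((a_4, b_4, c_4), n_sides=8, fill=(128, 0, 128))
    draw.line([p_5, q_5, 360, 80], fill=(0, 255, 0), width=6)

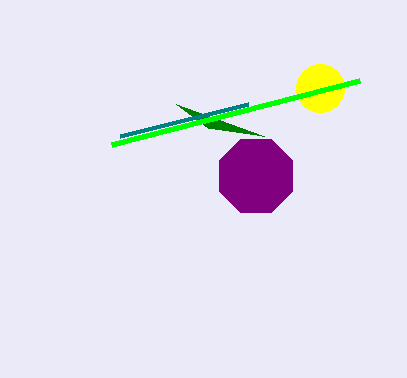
a_1 = 320; b_1 = 88; c_1 = 24; u_2 = 264; v_2 = 136; s_3 = 248; t_3 = 104; a_4 = 256; b_4 = 176; c_4 = 40; p_5 = 112; q_5 = 144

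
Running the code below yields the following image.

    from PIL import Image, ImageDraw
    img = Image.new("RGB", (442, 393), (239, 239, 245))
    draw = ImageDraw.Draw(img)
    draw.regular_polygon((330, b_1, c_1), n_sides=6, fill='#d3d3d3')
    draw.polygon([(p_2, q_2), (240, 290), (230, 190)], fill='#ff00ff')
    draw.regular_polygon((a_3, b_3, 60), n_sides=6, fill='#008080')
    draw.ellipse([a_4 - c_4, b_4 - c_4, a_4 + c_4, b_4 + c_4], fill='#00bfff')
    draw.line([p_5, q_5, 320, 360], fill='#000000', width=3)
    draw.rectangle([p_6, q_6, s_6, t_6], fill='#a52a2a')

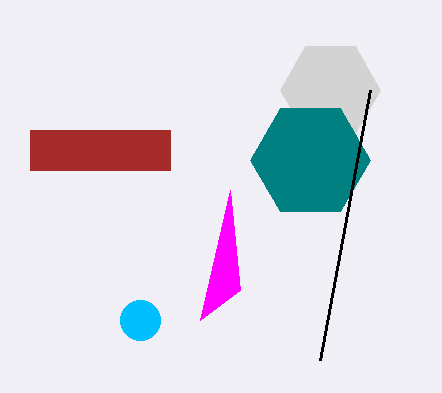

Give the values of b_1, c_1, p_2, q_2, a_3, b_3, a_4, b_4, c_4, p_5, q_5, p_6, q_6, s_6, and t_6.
b_1 = 90; c_1 = 50; p_2 = 200; q_2 = 320; a_3 = 310; b_3 = 160; a_4 = 140; b_4 = 320; c_4 = 20; p_5 = 370; q_5 = 90; p_6 = 30; q_6 = 130; s_6 = 170; t_6 = 170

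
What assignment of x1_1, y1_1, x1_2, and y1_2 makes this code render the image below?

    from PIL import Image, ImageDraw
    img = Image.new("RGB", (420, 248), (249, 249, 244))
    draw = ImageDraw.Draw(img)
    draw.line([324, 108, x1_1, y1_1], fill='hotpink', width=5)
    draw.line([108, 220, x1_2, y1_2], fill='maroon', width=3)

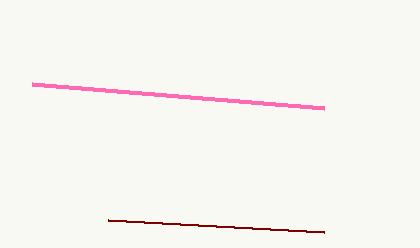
x1_1 = 32; y1_1 = 84; x1_2 = 324; y1_2 = 232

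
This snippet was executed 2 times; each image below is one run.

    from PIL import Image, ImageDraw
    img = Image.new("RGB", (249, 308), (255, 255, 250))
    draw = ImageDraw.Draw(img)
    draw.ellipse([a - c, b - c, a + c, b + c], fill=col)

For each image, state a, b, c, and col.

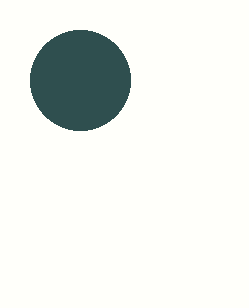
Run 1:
a = 80
b = 80
c = 50
col = 'darkslategray'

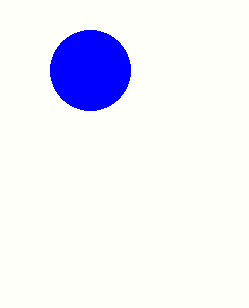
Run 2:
a = 90; b = 70; c = 40; col = 'blue'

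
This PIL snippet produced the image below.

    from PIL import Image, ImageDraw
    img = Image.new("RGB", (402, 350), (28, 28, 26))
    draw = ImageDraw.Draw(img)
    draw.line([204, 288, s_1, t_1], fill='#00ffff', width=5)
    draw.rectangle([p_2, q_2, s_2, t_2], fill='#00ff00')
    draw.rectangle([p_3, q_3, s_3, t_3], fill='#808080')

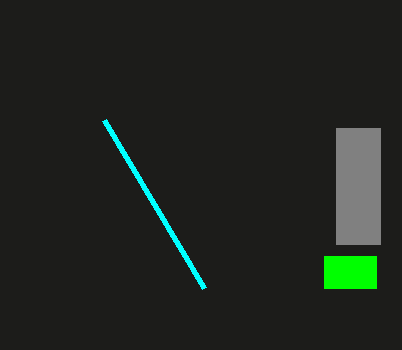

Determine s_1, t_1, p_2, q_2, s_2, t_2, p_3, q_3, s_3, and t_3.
s_1 = 104
t_1 = 120
p_2 = 324
q_2 = 256
s_2 = 376
t_2 = 288
p_3 = 336
q_3 = 128
s_3 = 380
t_3 = 244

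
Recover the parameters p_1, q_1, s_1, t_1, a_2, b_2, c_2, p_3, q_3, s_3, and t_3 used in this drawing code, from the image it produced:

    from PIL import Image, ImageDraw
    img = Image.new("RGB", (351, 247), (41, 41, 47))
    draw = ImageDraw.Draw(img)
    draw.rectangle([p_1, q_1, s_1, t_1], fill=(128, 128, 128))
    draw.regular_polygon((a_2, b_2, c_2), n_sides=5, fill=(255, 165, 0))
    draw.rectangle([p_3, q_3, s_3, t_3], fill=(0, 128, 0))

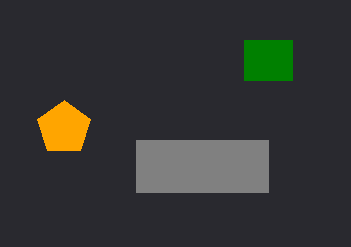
p_1 = 136, q_1 = 140, s_1 = 268, t_1 = 192, a_2 = 64, b_2 = 128, c_2 = 28, p_3 = 244, q_3 = 40, s_3 = 292, t_3 = 80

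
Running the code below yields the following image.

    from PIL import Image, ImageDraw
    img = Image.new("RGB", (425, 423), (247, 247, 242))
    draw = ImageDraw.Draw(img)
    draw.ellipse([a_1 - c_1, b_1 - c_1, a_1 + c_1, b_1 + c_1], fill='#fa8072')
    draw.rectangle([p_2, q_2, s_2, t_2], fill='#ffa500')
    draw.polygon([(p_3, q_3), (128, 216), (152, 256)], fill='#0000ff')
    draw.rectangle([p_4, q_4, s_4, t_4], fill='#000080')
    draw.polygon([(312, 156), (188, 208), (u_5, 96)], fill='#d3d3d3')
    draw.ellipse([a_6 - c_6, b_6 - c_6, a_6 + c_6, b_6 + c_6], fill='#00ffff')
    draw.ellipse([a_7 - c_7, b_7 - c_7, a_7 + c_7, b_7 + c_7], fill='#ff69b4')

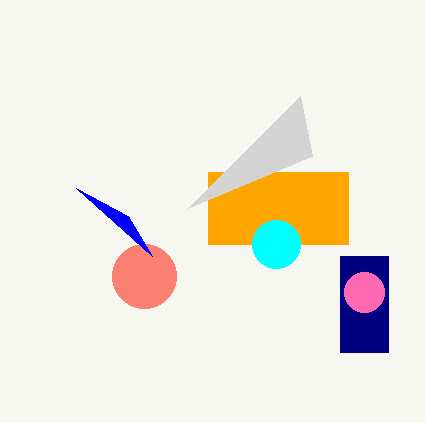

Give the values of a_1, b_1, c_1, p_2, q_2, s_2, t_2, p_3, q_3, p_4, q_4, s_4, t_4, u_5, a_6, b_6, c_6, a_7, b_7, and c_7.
a_1 = 144; b_1 = 276; c_1 = 32; p_2 = 208; q_2 = 172; s_2 = 348; t_2 = 244; p_3 = 76; q_3 = 188; p_4 = 340; q_4 = 256; s_4 = 388; t_4 = 352; u_5 = 300; a_6 = 276; b_6 = 244; c_6 = 24; a_7 = 364; b_7 = 292; c_7 = 20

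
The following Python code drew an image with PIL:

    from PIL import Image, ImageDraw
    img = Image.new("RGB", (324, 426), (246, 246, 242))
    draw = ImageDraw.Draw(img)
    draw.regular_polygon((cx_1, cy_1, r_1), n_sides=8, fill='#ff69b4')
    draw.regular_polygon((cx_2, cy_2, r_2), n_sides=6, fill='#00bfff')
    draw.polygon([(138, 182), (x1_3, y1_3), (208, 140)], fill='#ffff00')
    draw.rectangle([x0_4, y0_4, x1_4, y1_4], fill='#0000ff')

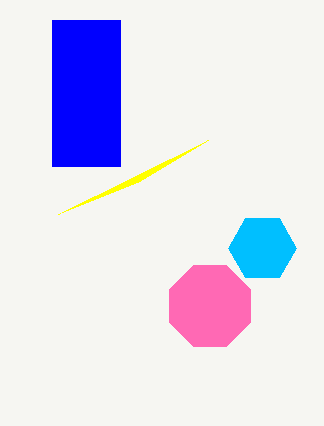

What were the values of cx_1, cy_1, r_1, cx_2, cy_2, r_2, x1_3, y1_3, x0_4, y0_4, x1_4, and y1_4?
cx_1 = 210, cy_1 = 306, r_1 = 44, cx_2 = 262, cy_2 = 248, r_2 = 34, x1_3 = 58, y1_3 = 214, x0_4 = 52, y0_4 = 20, x1_4 = 120, y1_4 = 166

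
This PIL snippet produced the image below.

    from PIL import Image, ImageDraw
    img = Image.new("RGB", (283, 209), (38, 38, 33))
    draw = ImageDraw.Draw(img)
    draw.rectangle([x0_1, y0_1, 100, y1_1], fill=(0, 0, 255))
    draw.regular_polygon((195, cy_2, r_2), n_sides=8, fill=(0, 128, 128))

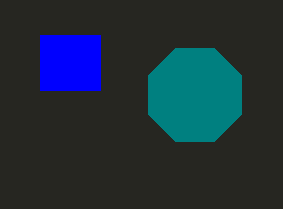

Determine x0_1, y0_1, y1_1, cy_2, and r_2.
x0_1 = 40, y0_1 = 35, y1_1 = 90, cy_2 = 95, r_2 = 50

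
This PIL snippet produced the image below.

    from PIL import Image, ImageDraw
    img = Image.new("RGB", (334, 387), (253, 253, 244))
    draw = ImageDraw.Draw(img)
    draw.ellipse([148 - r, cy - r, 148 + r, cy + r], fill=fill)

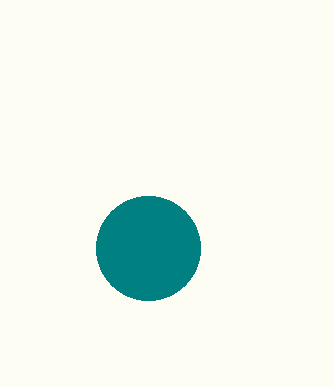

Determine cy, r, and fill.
cy = 248, r = 52, fill = 'teal'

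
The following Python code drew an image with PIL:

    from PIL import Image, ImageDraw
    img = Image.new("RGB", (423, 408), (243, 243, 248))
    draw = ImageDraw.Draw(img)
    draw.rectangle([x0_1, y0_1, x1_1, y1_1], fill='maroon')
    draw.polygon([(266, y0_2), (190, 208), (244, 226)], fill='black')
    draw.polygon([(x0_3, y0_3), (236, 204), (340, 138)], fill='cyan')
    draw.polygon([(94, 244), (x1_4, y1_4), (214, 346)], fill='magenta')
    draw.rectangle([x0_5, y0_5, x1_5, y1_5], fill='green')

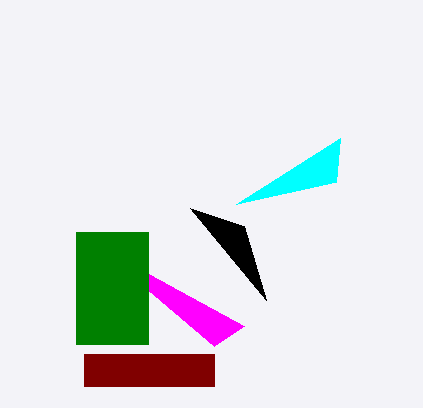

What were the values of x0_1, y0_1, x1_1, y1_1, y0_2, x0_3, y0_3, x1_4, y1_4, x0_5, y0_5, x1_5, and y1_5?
x0_1 = 84; y0_1 = 354; x1_1 = 214; y1_1 = 386; y0_2 = 300; x0_3 = 336; y0_3 = 182; x1_4 = 244; y1_4 = 326; x0_5 = 76; y0_5 = 232; x1_5 = 148; y1_5 = 344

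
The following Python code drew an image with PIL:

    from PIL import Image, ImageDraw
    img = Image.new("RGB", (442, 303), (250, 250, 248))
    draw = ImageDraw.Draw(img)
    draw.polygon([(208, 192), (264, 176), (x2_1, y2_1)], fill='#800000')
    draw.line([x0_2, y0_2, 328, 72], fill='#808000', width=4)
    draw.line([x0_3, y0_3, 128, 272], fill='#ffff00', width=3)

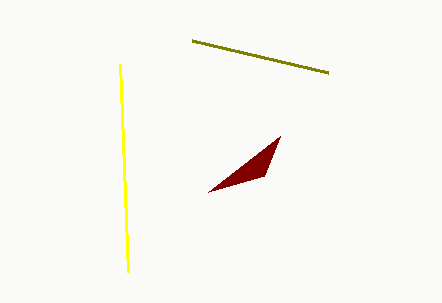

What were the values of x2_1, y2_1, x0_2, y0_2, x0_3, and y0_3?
x2_1 = 280, y2_1 = 136, x0_2 = 192, y0_2 = 40, x0_3 = 120, y0_3 = 64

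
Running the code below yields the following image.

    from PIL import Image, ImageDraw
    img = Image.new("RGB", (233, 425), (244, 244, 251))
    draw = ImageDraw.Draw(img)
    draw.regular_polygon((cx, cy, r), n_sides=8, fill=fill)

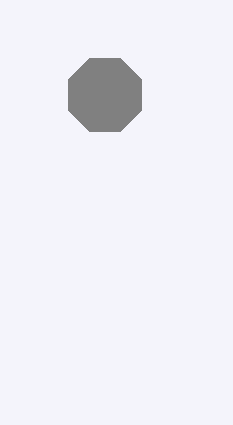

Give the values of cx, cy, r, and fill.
cx = 105; cy = 95; r = 40; fill = 'gray'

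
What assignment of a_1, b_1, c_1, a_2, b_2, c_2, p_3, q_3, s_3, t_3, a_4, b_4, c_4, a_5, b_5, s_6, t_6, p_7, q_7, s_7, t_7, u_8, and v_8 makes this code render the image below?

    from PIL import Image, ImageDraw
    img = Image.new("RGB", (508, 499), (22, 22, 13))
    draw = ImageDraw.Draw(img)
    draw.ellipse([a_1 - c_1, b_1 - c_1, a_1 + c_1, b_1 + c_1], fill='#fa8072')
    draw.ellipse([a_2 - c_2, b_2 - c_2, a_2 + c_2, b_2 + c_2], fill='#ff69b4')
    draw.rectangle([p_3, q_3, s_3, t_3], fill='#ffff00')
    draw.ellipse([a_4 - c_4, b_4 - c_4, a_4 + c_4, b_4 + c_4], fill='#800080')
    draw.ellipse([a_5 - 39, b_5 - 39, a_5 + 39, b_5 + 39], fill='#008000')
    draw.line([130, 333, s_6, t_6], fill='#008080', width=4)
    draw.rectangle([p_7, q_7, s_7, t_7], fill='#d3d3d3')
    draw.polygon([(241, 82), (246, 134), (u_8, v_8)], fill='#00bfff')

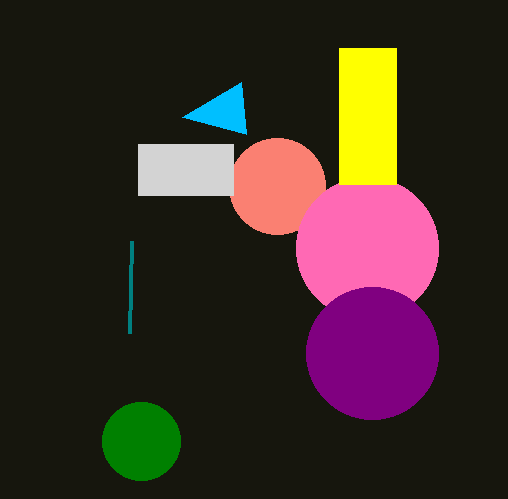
a_1 = 277, b_1 = 186, c_1 = 48, a_2 = 367, b_2 = 248, c_2 = 71, p_3 = 339, q_3 = 48, s_3 = 396, t_3 = 184, a_4 = 372, b_4 = 353, c_4 = 66, a_5 = 141, b_5 = 441, s_6 = 132, t_6 = 241, p_7 = 138, q_7 = 144, s_7 = 233, t_7 = 195, u_8 = 182, v_8 = 117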